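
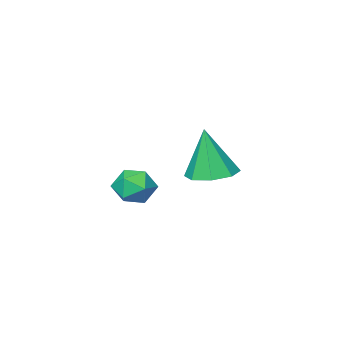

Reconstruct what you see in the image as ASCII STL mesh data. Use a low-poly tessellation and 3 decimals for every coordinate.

solid 
facet normal -0.072 0.143 -0.987
outer loop
vertex 1.017 -0.075 0.256
vertex 0.268 0.494 0.393
vertex 1.208 0.621 0.343
endloop
endfacet
facet normal 0.910 -0.287 0.299
outer loop
vertex 1.017 -0.075 0.256
vertex 1.208 0.621 0.343
vertex 0.412 0.206 2.367
endloop
endfacet
facet normal -0.072 0.144 -0.987
outer loop
vertex 1.208 0.621 0.343
vertex 0.268 0.494 0.393
vertex 0.849 1.242 0.46
endloop
endfacet
facet normal 0.822 0.399 0.405
outer loop
vertex 1.208 0.621 0.343
vertex 0.849 1.242 0.46
vertex 0.412 0.206 2.367
endloop
endfacet
facet normal -0.071 0.144 -0.987
outer loop
vertex 0.849 1.242 0.46
vertex 0.268 0.494 0.393
vertex 0.15 1.425 0.537
endloop
endfacet
facet normal 0.270 0.819 0.507
outer loop
vertex 0.849 1.242 0.46
vertex 0.15 1.425 0.537
vertex 0.412 0.206 2.367
endloop
endfacet
facet normal -0.072 0.144 -0.987
outer loop
vertex 0.15 1.425 0.537
vertex 0.268 0.494 0.393
vertex -0.48 1.063 0.53
endloop
endfacet
facet normal -0.423 0.725 0.544
outer loop
vertex 0.15 1.425 0.537
vertex -0.48 1.063 0.53
vertex 0.412 0.206 2.367
endloop
endfacet
facet normal -0.072 0.143 -0.987
outer loop
vertex -0.48 1.063 0.53
vertex 0.268 0.494 0.393
vertex -0.672 0.367 0.443
endloop
endfacet
facet normal -0.852 0.173 0.494
outer loop
vertex -0.48 1.063 0.53
vertex -0.672 0.367 0.443
vertex 0.412 0.206 2.367
endloop
endfacet
facet normal -0.072 0.144 -0.987
outer loop
vertex -0.672 0.367 0.443
vertex 0.268 0.494 0.393
vertex -0.313 -0.255 0.326
endloop
endfacet
facet normal -0.765 -0.514 0.388
outer loop
vertex -0.672 0.367 0.443
vertex -0.313 -0.255 0.326
vertex 0.412 0.206 2.367
endloop
endfacet
facet normal -0.071 0.144 -0.987
outer loop
vertex -0.313 -0.255 0.326
vertex 0.268 0.494 0.393
vertex 0.386 -0.438 0.249
endloop
endfacet
facet normal -0.213 -0.934 0.287
outer loop
vertex -0.313 -0.255 0.326
vertex 0.386 -0.438 0.249
vertex 0.412 0.206 2.367
endloop
endfacet
facet normal -0.072 0.143 -0.987
outer loop
vertex 0.386 -0.438 0.249
vertex 0.268 0.494 0.393
vertex 1.017 -0.075 0.256
endloop
endfacet
facet normal 0.481 -0.841 0.250
outer loop
vertex 0.386 -0.438 0.249
vertex 1.017 -0.075 0.256
vertex 0.412 0.206 2.367
endloop
endfacet
facet normal 0.175 -0.042 0.984
outer loop
vertex 0.446 -3.238 -0.748
vertex 0.811 -4.036 -0.847
vertex 1.312 -3.311 -0.905
endloop
endfacet
facet normal 0.190 0.631 0.752
outer loop
vertex 0.446 -3.238 -0.748
vertex 1.312 -3.311 -0.905
vertex 0.841 -2.685 -1.312
endloop
endfacet
facet normal -0.442 0.775 0.451
outer loop
vertex 0.446 -3.238 -0.748
vertex 0.841 -2.685 -1.312
vertex 0.048 -3.024 -1.507
endloop
endfacet
facet normal -0.847 0.189 0.497
outer loop
vertex 0.446 -3.238 -0.748
vertex 0.048 -3.024 -1.507
vertex 0.03 -3.859 -1.22
endloop
endfacet
facet normal -0.466 -0.316 0.826
outer loop
vertex 0.446 -3.238 -0.748
vertex 0.03 -3.859 -1.22
vertex 0.811 -4.036 -0.847
endloop
endfacet
facet normal 0.691 0.680 0.247
outer loop
vertex 0.841 -2.685 -1.312
vertex 1.312 -3.311 -0.905
vertex 1.45 -3.141 -1.76
endloop
endfacet
facet normal 0.667 -0.411 0.622
outer loop
vertex 1.312 -3.311 -0.905
vertex 0.811 -4.036 -0.847
vertex 1.432 -3.976 -1.473
endloop
endfacet
facet normal -0.369 -0.854 0.367
outer loop
vertex 0.811 -4.036 -0.847
vertex 0.03 -3.859 -1.22
vertex 0.639 -4.315 -1.668
endloop
endfacet
facet normal -0.985 -0.036 -0.166
outer loop
vertex 0.03 -3.859 -1.22
vertex 0.048 -3.024 -1.507
vertex 0.168 -3.689 -2.075
endloop
endfacet
facet normal -0.331 0.912 -0.241
outer loop
vertex 0.048 -3.024 -1.507
vertex 0.841 -2.685 -1.312
vertex 0.669 -2.964 -2.133
endloop
endfacet
facet normal 0.847 -0.189 -0.497
outer loop
vertex 1.034 -3.762 -2.232
vertex 1.45 -3.141 -1.76
vertex 1.432 -3.976 -1.473
endloop
endfacet
facet normal 0.442 -0.775 -0.451
outer loop
vertex 1.034 -3.762 -2.232
vertex 1.432 -3.976 -1.473
vertex 0.639 -4.315 -1.668
endloop
endfacet
facet normal -0.190 -0.631 -0.752
outer loop
vertex 1.034 -3.762 -2.232
vertex 0.639 -4.315 -1.668
vertex 0.168 -3.689 -2.075
endloop
endfacet
facet normal -0.175 0.042 -0.984
outer loop
vertex 1.034 -3.762 -2.232
vertex 0.168 -3.689 -2.075
vertex 0.669 -2.964 -2.133
endloop
endfacet
facet normal 0.466 0.316 -0.826
outer loop
vertex 1.034 -3.762 -2.232
vertex 0.669 -2.964 -2.133
vertex 1.45 -3.141 -1.76
endloop
endfacet
facet normal 0.985 0.036 0.166
outer loop
vertex 1.432 -3.976 -1.473
vertex 1.45 -3.141 -1.76
vertex 1.312 -3.311 -0.905
endloop
endfacet
facet normal 0.331 -0.912 0.241
outer loop
vertex 0.639 -4.315 -1.668
vertex 1.432 -3.976 -1.473
vertex 0.811 -4.036 -0.847
endloop
endfacet
facet normal -0.691 -0.680 -0.247
outer loop
vertex 0.168 -3.689 -2.075
vertex 0.639 -4.315 -1.668
vertex 0.03 -3.859 -1.22
endloop
endfacet
facet normal -0.667 0.411 -0.622
outer loop
vertex 0.669 -2.964 -2.133
vertex 0.168 -3.689 -2.075
vertex 0.048 -3.024 -1.507
endloop
endfacet
facet normal 0.369 0.854 -0.367
outer loop
vertex 1.45 -3.141 -1.76
vertex 0.669 -2.964 -2.133
vertex 0.841 -2.685 -1.312
endloop
endfacet

endsolid


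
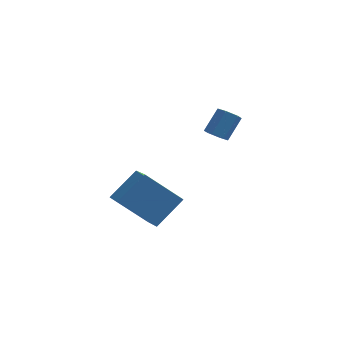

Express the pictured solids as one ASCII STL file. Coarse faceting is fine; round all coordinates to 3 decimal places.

solid 
facet normal -0.744 -0.028 0.668
outer loop
vertex -2.979 -4.898 1.966
vertex -2.082 -4.051 3.001
vertex -3.481 -3.743 1.455
endloop
endfacet
facet normal -0.557 -0.526 -0.642
outer loop
vertex -2.038 -3.689 0.159
vertex -2.979 -4.898 1.966
vertex -3.481 -3.743 1.455
endloop
endfacet
facet normal -0.744 -0.027 0.668
outer loop
vertex -3.481 -3.743 1.455
vertex -2.082 -4.051 3.001
vertex -2.584 -2.895 2.489
endloop
endfacet
facet normal -0.370 0.850 -0.376
outer loop
vertex -2.584 -2.895 2.489
vertex -2.038 -3.689 0.159
vertex -3.481 -3.743 1.455
endloop
endfacet
facet normal 0.369 -0.850 0.376
outer loop
vertex -2.979 -4.898 1.966
vertex -0.639 -3.997 1.705
vertex -2.082 -4.051 3.001
endloop
endfacet
facet normal -0.557 -0.526 -0.642
outer loop
vertex -1.536 -4.845 0.671
vertex -2.979 -4.898 1.966
vertex -2.038 -3.689 0.159
endloop
endfacet
facet normal 0.369 -0.850 0.377
outer loop
vertex -1.536 -4.845 0.671
vertex -0.639 -3.997 1.705
vertex -2.979 -4.898 1.966
endloop
endfacet
facet normal 0.557 0.526 0.642
outer loop
vertex -2.082 -4.051 3.001
vertex -0.639 -3.997 1.705
vertex -2.584 -2.895 2.489
endloop
endfacet
facet normal -0.369 0.850 -0.376
outer loop
vertex -1.141 -2.842 1.194
vertex -2.038 -3.689 0.159
vertex -2.584 -2.895 2.489
endloop
endfacet
facet normal 0.557 0.526 0.642
outer loop
vertex -2.584 -2.895 2.489
vertex -0.639 -3.997 1.705
vertex -1.141 -2.842 1.194
endloop
endfacet
facet normal 0.744 0.028 -0.667
outer loop
vertex -1.141 -2.842 1.194
vertex -1.536 -4.845 0.671
vertex -2.038 -3.689 0.159
endloop
endfacet
facet normal 0.744 0.028 -0.668
outer loop
vertex -0.639 -3.997 1.705
vertex -1.536 -4.845 0.671
vertex -1.141 -2.842 1.194
endloop
endfacet
facet normal -0.381 -0.535 -0.754
outer loop
vertex 0.488 0.151 2.783
vertex 0.123 0.538 2.693
vertex 0.6 0.553 2.441
endloop
endfacet
facet normal 0.900 -0.399 -0.174
outer loop
vertex 0.488 0.151 2.783
vertex 0.6 0.553 2.441
vertex 0.962 0.814 3.717
endloop
endfacet
facet normal 0.900 -0.399 -0.174
outer loop
vertex 0.962 0.814 3.717
vertex 0.6 0.553 2.441
vertex 1.074 1.216 3.375
endloop
endfacet
facet normal 0.382 0.535 0.754
outer loop
vertex 0.962 0.814 3.717
vertex 1.074 1.216 3.375
vertex 0.597 1.202 3.627
endloop
endfacet
facet normal -0.381 -0.536 -0.753
outer loop
vertex 0.6 0.553 2.441
vertex 0.123 0.538 2.693
vertex 0.235 0.94 2.35
endloop
endfacet
facet normal 0.630 0.445 -0.636
outer loop
vertex 0.6 0.553 2.441
vertex 0.235 0.94 2.35
vertex 1.074 1.216 3.375
endloop
endfacet
facet normal 0.630 0.445 -0.636
outer loop
vertex 1.074 1.216 3.375
vertex 0.235 0.94 2.35
vertex 0.709 1.604 3.285
endloop
endfacet
facet normal 0.382 0.535 0.754
outer loop
vertex 1.074 1.216 3.375
vertex 0.709 1.604 3.285
vertex 0.597 1.202 3.627
endloop
endfacet
facet normal -0.383 -0.535 -0.753
outer loop
vertex 0.235 0.94 2.35
vertex 0.123 0.538 2.693
vertex -0.242 0.926 2.603
endloop
endfacet
facet normal -0.270 0.844 -0.463
outer loop
vertex 0.235 0.94 2.35
vertex -0.242 0.926 2.603
vertex 0.709 1.604 3.285
endloop
endfacet
facet normal -0.271 0.845 -0.462
outer loop
vertex 0.709 1.604 3.285
vertex -0.242 0.926 2.603
vertex 0.232 1.589 3.537
endloop
endfacet
facet normal 0.381 0.535 0.754
outer loop
vertex 0.709 1.604 3.285
vertex 0.232 1.589 3.537
vertex 0.597 1.202 3.627
endloop
endfacet
facet normal -0.382 -0.535 -0.754
outer loop
vertex -0.242 0.926 2.603
vertex 0.123 0.538 2.693
vertex -0.354 0.524 2.945
endloop
endfacet
facet normal -0.900 0.399 0.174
outer loop
vertex -0.242 0.926 2.603
vertex -0.354 0.524 2.945
vertex 0.232 1.589 3.537
endloop
endfacet
facet normal -0.900 0.399 0.174
outer loop
vertex 0.232 1.589 3.537
vertex -0.354 0.524 2.945
vertex 0.12 1.187 3.879
endloop
endfacet
facet normal 0.381 0.535 0.754
outer loop
vertex 0.232 1.589 3.537
vertex 0.12 1.187 3.879
vertex 0.597 1.202 3.627
endloop
endfacet
facet normal -0.382 -0.535 -0.754
outer loop
vertex -0.354 0.524 2.945
vertex 0.123 0.538 2.693
vertex 0.011 0.136 3.035
endloop
endfacet
facet normal -0.630 -0.445 0.636
outer loop
vertex -0.354 0.524 2.945
vertex 0.011 0.136 3.035
vertex 0.12 1.187 3.879
endloop
endfacet
facet normal -0.631 -0.445 0.636
outer loop
vertex 0.12 1.187 3.879
vertex 0.011 0.136 3.035
vertex 0.485 0.8 3.97
endloop
endfacet
facet normal 0.381 0.536 0.753
outer loop
vertex 0.12 1.187 3.879
vertex 0.485 0.8 3.97
vertex 0.597 1.202 3.627
endloop
endfacet
facet normal -0.381 -0.535 -0.754
outer loop
vertex 0.011 0.136 3.035
vertex 0.123 0.538 2.693
vertex 0.488 0.151 2.783
endloop
endfacet
facet normal 0.271 -0.844 0.462
outer loop
vertex 0.011 0.136 3.035
vertex 0.488 0.151 2.783
vertex 0.485 0.8 3.97
endloop
endfacet
facet normal 0.270 -0.845 0.462
outer loop
vertex 0.485 0.8 3.97
vertex 0.488 0.151 2.783
vertex 0.962 0.814 3.717
endloop
endfacet
facet normal 0.383 0.535 0.753
outer loop
vertex 0.485 0.8 3.97
vertex 0.962 0.814 3.717
vertex 0.597 1.202 3.627
endloop
endfacet

endsolid


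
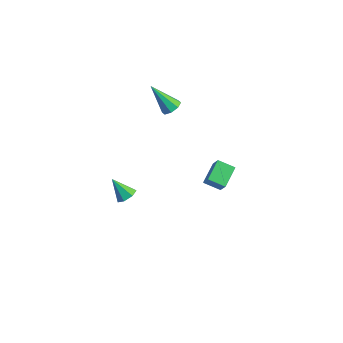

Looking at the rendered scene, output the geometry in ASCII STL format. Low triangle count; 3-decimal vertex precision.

solid 
facet normal 0.558 0.291 -0.777
outer loop
vertex -1.391 0.139 3.374
vertex -1.67 -0.327 2.999
vertex -1.806 0.304 3.138
endloop
endfacet
facet normal -0.049 0.776 0.629
outer loop
vertex -1.391 0.139 3.374
vertex -1.806 0.304 3.138
vertex -2.79 -0.913 4.561
endloop
endfacet
facet normal 0.558 0.291 -0.777
outer loop
vertex -1.806 0.304 3.138
vertex -1.67 -0.327 2.999
vertex -2.142 0.099 2.82
endloop
endfacet
facet normal -0.639 0.744 0.195
outer loop
vertex -1.806 0.304 3.138
vertex -2.142 0.099 2.82
vertex -2.79 -0.913 4.561
endloop
endfacet
facet normal 0.558 0.292 -0.776
outer loop
vertex -2.142 0.099 2.82
vertex -1.67 -0.327 2.999
vertex -2.2 -0.356 2.607
endloop
endfacet
facet normal -0.949 0.225 -0.222
outer loop
vertex -2.142 0.099 2.82
vertex -2.2 -0.356 2.607
vertex -2.79 -0.913 4.561
endloop
endfacet
facet normal 0.559 0.291 -0.777
outer loop
vertex -2.2 -0.356 2.607
vertex -1.67 -0.327 2.999
vertex -1.949 -0.793 2.624
endloop
endfacet
facet normal -0.797 -0.473 -0.375
outer loop
vertex -2.2 -0.356 2.607
vertex -1.949 -0.793 2.624
vertex -2.79 -0.913 4.561
endloop
endfacet
facet normal 0.556 0.293 -0.778
outer loop
vertex -1.949 -0.793 2.624
vertex -1.67 -0.327 2.999
vertex -1.533 -0.957 2.86
endloop
endfacet
facet normal -0.272 -0.946 -0.177
outer loop
vertex -1.949 -0.793 2.624
vertex -1.533 -0.957 2.86
vertex -2.79 -0.913 4.561
endloop
endfacet
facet normal 0.557 0.293 -0.777
outer loop
vertex -1.533 -0.957 2.86
vertex -1.67 -0.327 2.999
vertex -1.198 -0.752 3.177
endloop
endfacet
facet normal 0.316 -0.913 0.257
outer loop
vertex -1.533 -0.957 2.86
vertex -1.198 -0.752 3.177
vertex -2.79 -0.913 4.561
endloop
endfacet
facet normal 0.557 0.292 -0.778
outer loop
vertex -1.198 -0.752 3.177
vertex -1.67 -0.327 2.999
vertex -1.139 -0.298 3.39
endloop
endfacet
facet normal 0.625 -0.397 0.673
outer loop
vertex -1.198 -0.752 3.177
vertex -1.139 -0.298 3.39
vertex -2.79 -0.913 4.561
endloop
endfacet
facet normal 0.557 0.292 -0.778
outer loop
vertex -1.139 -0.298 3.39
vertex -1.67 -0.327 2.999
vertex -1.391 0.139 3.374
endloop
endfacet
facet normal 0.474 0.303 0.827
outer loop
vertex -1.139 -0.298 3.39
vertex -1.391 0.139 3.374
vertex -2.79 -0.913 4.561
endloop
endfacet
facet normal -0.517 0.198 -0.833
outer loop
vertex 2.062 -0.478 0.692
vertex 2.906 0.068 0.298
vertex 2.547 -1.645 0.114
endloop
endfacet
facet normal -0.782 -0.506 0.365
outer loop
vertex 3.234 -1.908 1.222
vertex 2.062 -0.478 0.692
vertex 2.547 -1.645 0.114
endloop
endfacet
facet normal -0.516 0.198 -0.833
outer loop
vertex 2.547 -1.645 0.114
vertex 2.906 0.068 0.298
vertex 3.392 -1.099 -0.28
endloop
endfacet
facet normal 0.349 -0.840 -0.416
outer loop
vertex 3.392 -1.099 -0.28
vertex 3.234 -1.908 1.222
vertex 2.547 -1.645 0.114
endloop
endfacet
facet normal -0.349 0.840 0.416
outer loop
vertex 2.062 -0.478 0.692
vertex 3.593 -0.195 1.406
vertex 2.906 0.068 0.298
endloop
endfacet
facet normal -0.782 -0.506 0.364
outer loop
vertex 2.748 -0.741 1.8
vertex 2.062 -0.478 0.692
vertex 3.234 -1.908 1.222
endloop
endfacet
facet normal -0.349 0.840 0.415
outer loop
vertex 2.748 -0.741 1.8
vertex 3.593 -0.195 1.406
vertex 2.062 -0.478 0.692
endloop
endfacet
facet normal 0.782 0.506 -0.365
outer loop
vertex 2.906 0.068 0.298
vertex 3.593 -0.195 1.406
vertex 3.392 -1.099 -0.28
endloop
endfacet
facet normal 0.349 -0.840 -0.416
outer loop
vertex 4.078 -1.362 0.828
vertex 3.234 -1.908 1.222
vertex 3.392 -1.099 -0.28
endloop
endfacet
facet normal 0.782 0.505 -0.364
outer loop
vertex 3.392 -1.099 -0.28
vertex 3.593 -0.195 1.406
vertex 4.078 -1.362 0.828
endloop
endfacet
facet normal 0.517 -0.197 0.833
outer loop
vertex 4.078 -1.362 0.828
vertex 2.748 -0.741 1.8
vertex 3.234 -1.908 1.222
endloop
endfacet
facet normal 0.516 -0.198 0.833
outer loop
vertex 3.593 -0.195 1.406
vertex 2.748 -0.741 1.8
vertex 4.078 -1.362 0.828
endloop
endfacet
facet normal 0.625 0.215 -0.751
outer loop
vertex -1.98 -3.078 -4.064
vertex -2.512 -3.069 -4.504
vertex -2.249 -2.548 -4.136
endloop
endfacet
facet normal 0.352 0.299 0.887
outer loop
vertex -1.98 -3.078 -4.064
vertex -2.249 -2.548 -4.136
vertex -3.448 -3.391 -3.376
endloop
endfacet
facet normal 0.625 0.215 -0.751
outer loop
vertex -2.249 -2.548 -4.136
vertex -2.512 -3.069 -4.504
vertex -2.716 -2.41 -4.485
endloop
endfacet
facet normal -0.195 0.795 0.575
outer loop
vertex -2.249 -2.548 -4.136
vertex -2.716 -2.41 -4.485
vertex -3.448 -3.391 -3.376
endloop
endfacet
facet normal 0.623 0.215 -0.752
outer loop
vertex -2.716 -2.41 -4.485
vertex -2.512 -3.069 -4.504
vertex -3.029 -2.769 -4.847
endloop
endfacet
facet normal -0.775 0.630 0.046
outer loop
vertex -2.716 -2.41 -4.485
vertex -3.029 -2.769 -4.847
vertex -3.448 -3.391 -3.376
endloop
endfacet
facet normal 0.623 0.214 -0.752
outer loop
vertex -3.029 -2.769 -4.847
vertex -2.512 -3.069 -4.504
vertex -2.954 -3.353 -4.951
endloop
endfacet
facet normal -0.951 -0.069 -0.300
outer loop
vertex -3.029 -2.769 -4.847
vertex -2.954 -3.353 -4.951
vertex -3.448 -3.391 -3.376
endloop
endfacet
facet normal 0.623 0.214 -0.752
outer loop
vertex -2.954 -3.353 -4.951
vertex -2.512 -3.069 -4.504
vertex -2.545 -3.724 -4.718
endloop
endfacet
facet normal -0.591 -0.780 -0.204
outer loop
vertex -2.954 -3.353 -4.951
vertex -2.545 -3.724 -4.718
vertex -3.448 -3.391 -3.376
endloop
endfacet
facet normal 0.625 0.214 -0.751
outer loop
vertex -2.545 -3.724 -4.718
vertex -2.512 -3.069 -4.504
vertex -2.112 -3.602 -4.323
endloop
endfacet
facet normal 0.033 -0.965 0.262
outer loop
vertex -2.545 -3.724 -4.718
vertex -2.112 -3.602 -4.323
vertex -3.448 -3.391 -3.376
endloop
endfacet
facet normal 0.625 0.214 -0.751
outer loop
vertex -2.112 -3.602 -4.323
vertex -2.512 -3.069 -4.504
vertex -1.98 -3.078 -4.064
endloop
endfacet
facet normal 0.454 -0.484 0.748
outer loop
vertex -2.112 -3.602 -4.323
vertex -1.98 -3.078 -4.064
vertex -3.448 -3.391 -3.376
endloop
endfacet

endsolid


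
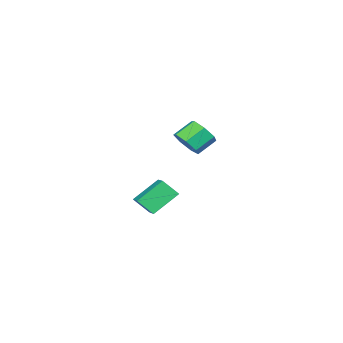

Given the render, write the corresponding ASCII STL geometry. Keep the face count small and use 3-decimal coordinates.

solid 
facet normal 0.726 -0.346 -0.594
outer loop
vertex -1.825 1.129 3.666
vertex -2.361 1.412 2.846
vertex -1.673 1.95 3.373
endloop
endfacet
facet normal 0.665 0.139 0.734
outer loop
vertex -1.825 1.129 3.666
vertex -1.673 1.95 3.373
vertex -2.864 1.624 4.515
endloop
endfacet
facet normal 0.665 0.139 0.734
outer loop
vertex -2.864 1.624 4.515
vertex -1.673 1.95 3.373
vertex -2.712 2.445 4.222
endloop
endfacet
facet normal -0.727 0.346 0.593
outer loop
vertex -2.864 1.624 4.515
vertex -2.712 2.445 4.222
vertex -3.399 1.908 3.694
endloop
endfacet
facet normal 0.726 -0.346 -0.594
outer loop
vertex -1.673 1.95 3.373
vertex -2.361 1.412 2.846
vertex -2.039 2.367 2.683
endloop
endfacet
facet normal 0.549 0.812 0.199
outer loop
vertex -1.673 1.95 3.373
vertex -2.039 2.367 2.683
vertex -2.712 2.445 4.222
endloop
endfacet
facet normal 0.549 0.812 0.199
outer loop
vertex -2.712 2.445 4.222
vertex -2.039 2.367 2.683
vertex -3.078 2.862 3.532
endloop
endfacet
facet normal -0.727 0.345 0.594
outer loop
vertex -2.712 2.445 4.222
vertex -3.078 2.862 3.532
vertex -3.399 1.908 3.694
endloop
endfacet
facet normal 0.727 -0.346 -0.592
outer loop
vertex -2.039 2.367 2.683
vertex -2.361 1.412 2.846
vertex -2.646 2.064 2.115
endloop
endfacet
facet normal 0.019 0.874 -0.486
outer loop
vertex -2.039 2.367 2.683
vertex -2.646 2.064 2.115
vertex -3.078 2.862 3.532
endloop
endfacet
facet normal 0.020 0.874 -0.486
outer loop
vertex -3.078 2.862 3.532
vertex -2.646 2.064 2.115
vertex -3.685 2.56 2.964
endloop
endfacet
facet normal -0.727 0.345 0.593
outer loop
vertex -3.078 2.862 3.532
vertex -3.685 2.56 2.964
vertex -3.399 1.908 3.694
endloop
endfacet
facet normal 0.727 -0.347 -0.593
outer loop
vertex -2.646 2.064 2.115
vertex -2.361 1.412 2.846
vertex -3.039 1.271 2.097
endloop
endfacet
facet normal -0.525 0.278 -0.805
outer loop
vertex -2.646 2.064 2.115
vertex -3.039 1.271 2.097
vertex -3.685 2.56 2.964
endloop
endfacet
facet normal -0.525 0.278 -0.804
outer loop
vertex -3.685 2.56 2.964
vertex -3.039 1.271 2.097
vertex -4.078 1.766 2.946
endloop
endfacet
facet normal -0.726 0.346 0.594
outer loop
vertex -3.685 2.56 2.964
vertex -4.078 1.766 2.946
vertex -3.399 1.908 3.694
endloop
endfacet
facet normal 0.727 -0.346 -0.593
outer loop
vertex -3.039 1.271 2.097
vertex -2.361 1.412 2.846
vertex -2.921 0.584 2.643
endloop
endfacet
facet normal -0.674 -0.527 -0.518
outer loop
vertex -3.039 1.271 2.097
vertex -2.921 0.584 2.643
vertex -4.078 1.766 2.946
endloop
endfacet
facet normal -0.674 -0.527 -0.517
outer loop
vertex -4.078 1.766 2.946
vertex -2.921 0.584 2.643
vertex -3.96 1.08 3.492
endloop
endfacet
facet normal -0.726 0.347 0.593
outer loop
vertex -4.078 1.766 2.946
vertex -3.96 1.08 3.492
vertex -3.399 1.908 3.694
endloop
endfacet
facet normal 0.726 -0.346 -0.594
outer loop
vertex -2.921 0.584 2.643
vertex -2.361 1.412 2.846
vertex -2.38 0.521 3.341
endloop
endfacet
facet normal -0.316 -0.935 0.160
outer loop
vertex -2.921 0.584 2.643
vertex -2.38 0.521 3.341
vertex -3.96 1.08 3.492
endloop
endfacet
facet normal -0.316 -0.935 0.159
outer loop
vertex -3.96 1.08 3.492
vertex -2.38 0.521 3.341
vertex -3.419 1.016 4.19
endloop
endfacet
facet normal -0.726 0.347 0.594
outer loop
vertex -3.96 1.08 3.492
vertex -3.419 1.016 4.19
vertex -3.399 1.908 3.694
endloop
endfacet
facet normal 0.726 -0.346 -0.594
outer loop
vertex -2.38 0.521 3.341
vertex -2.361 1.412 2.846
vertex -1.825 1.129 3.666
endloop
endfacet
facet normal 0.281 -0.639 0.716
outer loop
vertex -2.38 0.521 3.341
vertex -1.825 1.129 3.666
vertex -3.419 1.016 4.19
endloop
endfacet
facet normal 0.281 -0.639 0.716
outer loop
vertex -3.419 1.016 4.19
vertex -1.825 1.129 3.666
vertex -2.864 1.624 4.515
endloop
endfacet
facet normal -0.727 0.346 0.593
outer loop
vertex -3.419 1.016 4.19
vertex -2.864 1.624 4.515
vertex -3.399 1.908 3.694
endloop
endfacet
facet normal -0.696 0.355 0.625
outer loop
vertex 2.717 3.355 2.22
vertex 3.748 4.443 2.75
vertex 2.33 4.151 1.337
endloop
endfacet
facet normal -0.648 -0.685 -0.333
outer loop
vertex 3.652 3.477 0.15
vertex 2.717 3.355 2.22
vertex 2.33 4.151 1.337
endloop
endfacet
facet normal -0.695 0.355 0.624
outer loop
vertex 2.33 4.151 1.337
vertex 3.748 4.443 2.75
vertex 3.362 5.239 1.867
endloop
endfacet
facet normal -0.309 0.637 -0.706
outer loop
vertex 3.362 5.239 1.867
vertex 3.652 3.477 0.15
vertex 2.33 4.151 1.337
endloop
endfacet
facet normal 0.309 -0.637 0.706
outer loop
vertex 2.717 3.355 2.22
vertex 5.07 3.769 1.563
vertex 3.748 4.443 2.75
endloop
endfacet
facet normal -0.649 -0.684 -0.333
outer loop
vertex 4.038 2.681 1.033
vertex 2.717 3.355 2.22
vertex 3.652 3.477 0.15
endloop
endfacet
facet normal 0.309 -0.637 0.706
outer loop
vertex 4.038 2.681 1.033
vertex 5.07 3.769 1.563
vertex 2.717 3.355 2.22
endloop
endfacet
facet normal 0.648 0.684 0.334
outer loop
vertex 3.748 4.443 2.75
vertex 5.07 3.769 1.563
vertex 3.362 5.239 1.867
endloop
endfacet
facet normal -0.309 0.637 -0.706
outer loop
vertex 4.683 4.565 0.68
vertex 3.652 3.477 0.15
vertex 3.362 5.239 1.867
endloop
endfacet
facet normal 0.648 0.685 0.333
outer loop
vertex 3.362 5.239 1.867
vertex 5.07 3.769 1.563
vertex 4.683 4.565 0.68
endloop
endfacet
facet normal 0.696 -0.355 -0.624
outer loop
vertex 4.683 4.565 0.68
vertex 4.038 2.681 1.033
vertex 3.652 3.477 0.15
endloop
endfacet
facet normal 0.695 -0.355 -0.625
outer loop
vertex 5.07 3.769 1.563
vertex 4.038 2.681 1.033
vertex 4.683 4.565 0.68
endloop
endfacet

endsolid


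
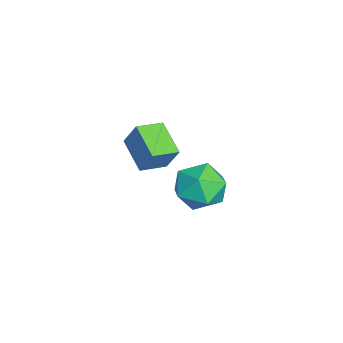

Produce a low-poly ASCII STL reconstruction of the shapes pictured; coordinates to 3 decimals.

solid 
facet normal 0.184 0.431 0.884
outer loop
vertex -0.537 0.258 -0.979
vertex -1.356 -0.396 -0.49
vertex -0.264 -0.774 -0.533
endloop
endfacet
facet normal 0.773 0.413 0.481
outer loop
vertex -0.537 0.258 -0.979
vertex -0.264 -0.774 -0.533
vertex 0.189 -0.443 -1.545
endloop
endfacet
facet normal 0.636 0.761 -0.126
outer loop
vertex -0.537 0.258 -0.979
vertex 0.189 -0.443 -1.545
vertex -0.623 0.14 -2.126
endloop
endfacet
facet normal -0.037 0.994 -0.100
outer loop
vertex -0.537 0.258 -0.979
vertex -0.623 0.14 -2.126
vertex -1.578 0.17 -1.475
endloop
endfacet
facet normal -0.317 0.790 0.525
outer loop
vertex -0.537 0.258 -0.979
vertex -1.578 0.17 -1.475
vertex -1.356 -0.396 -0.49
endloop
endfacet
facet normal 0.909 -0.269 0.319
outer loop
vertex 0.189 -0.443 -1.545
vertex -0.264 -0.774 -0.533
vertex -0.182 -1.53 -1.405
endloop
endfacet
facet normal -0.045 -0.241 0.970
outer loop
vertex -0.264 -0.774 -0.533
vertex -1.356 -0.396 -0.49
vertex -1.137 -1.5 -0.754
endloop
endfacet
facet normal -0.855 0.342 0.389
outer loop
vertex -1.356 -0.396 -0.49
vertex -1.578 0.17 -1.475
vertex -1.949 -0.917 -1.335
endloop
endfacet
facet normal -0.402 0.673 -0.621
outer loop
vertex -1.578 0.17 -1.475
vertex -0.623 0.14 -2.126
vertex -1.496 -0.586 -2.347
endloop
endfacet
facet normal 0.687 0.295 -0.664
outer loop
vertex -0.623 0.14 -2.126
vertex 0.189 -0.443 -1.545
vertex -0.404 -0.964 -2.39
endloop
endfacet
facet normal 0.037 -0.994 0.100
outer loop
vertex -1.223 -1.618 -1.901
vertex -0.182 -1.53 -1.405
vertex -1.137 -1.5 -0.754
endloop
endfacet
facet normal -0.636 -0.761 0.126
outer loop
vertex -1.223 -1.618 -1.901
vertex -1.137 -1.5 -0.754
vertex -1.949 -0.917 -1.335
endloop
endfacet
facet normal -0.773 -0.413 -0.481
outer loop
vertex -1.223 -1.618 -1.901
vertex -1.949 -0.917 -1.335
vertex -1.496 -0.586 -2.347
endloop
endfacet
facet normal -0.184 -0.431 -0.884
outer loop
vertex -1.223 -1.618 -1.901
vertex -1.496 -0.586 -2.347
vertex -0.404 -0.964 -2.39
endloop
endfacet
facet normal 0.317 -0.790 -0.525
outer loop
vertex -1.223 -1.618 -1.901
vertex -0.404 -0.964 -2.39
vertex -0.182 -1.53 -1.405
endloop
endfacet
facet normal 0.402 -0.673 0.621
outer loop
vertex -1.137 -1.5 -0.754
vertex -0.182 -1.53 -1.405
vertex -0.264 -0.774 -0.533
endloop
endfacet
facet normal -0.687 -0.295 0.664
outer loop
vertex -1.949 -0.917 -1.335
vertex -1.137 -1.5 -0.754
vertex -1.356 -0.396 -0.49
endloop
endfacet
facet normal -0.909 0.269 -0.319
outer loop
vertex -1.496 -0.586 -2.347
vertex -1.949 -0.917 -1.335
vertex -1.578 0.17 -1.475
endloop
endfacet
facet normal 0.045 0.241 -0.970
outer loop
vertex -0.404 -0.964 -2.39
vertex -1.496 -0.586 -2.347
vertex -0.623 0.14 -2.126
endloop
endfacet
facet normal 0.855 -0.342 -0.389
outer loop
vertex -0.182 -1.53 -1.405
vertex -0.404 -0.964 -2.39
vertex 0.189 -0.443 -1.545
endloop
endfacet
facet normal -0.492 0.844 -0.212
outer loop
vertex 0.616 -2.057 3.389
vertex 1.839 -1.5 2.769
vertex 0.295 -2.503 2.356
endloop
endfacet
facet normal -0.826 -0.376 0.419
outer loop
vertex 0.841 -3.44 2.591
vertex 0.616 -2.057 3.389
vertex 0.295 -2.503 2.356
endloop
endfacet
facet normal -0.492 0.845 -0.211
outer loop
vertex 0.295 -2.503 2.356
vertex 1.839 -1.5 2.769
vertex 1.518 -1.945 1.736
endloop
endfacet
facet normal -0.274 -0.381 -0.883
outer loop
vertex 1.518 -1.945 1.736
vertex 0.841 -3.44 2.591
vertex 0.295 -2.503 2.356
endloop
endfacet
facet normal 0.274 0.381 0.883
outer loop
vertex 0.616 -2.057 3.389
vertex 2.385 -2.437 3.004
vertex 1.839 -1.5 2.769
endloop
endfacet
facet normal -0.826 -0.376 0.419
outer loop
vertex 1.162 -2.995 3.624
vertex 0.616 -2.057 3.389
vertex 0.841 -3.44 2.591
endloop
endfacet
facet normal 0.274 0.381 0.883
outer loop
vertex 1.162 -2.995 3.624
vertex 2.385 -2.437 3.004
vertex 0.616 -2.057 3.389
endloop
endfacet
facet normal 0.826 0.376 -0.419
outer loop
vertex 1.839 -1.5 2.769
vertex 2.385 -2.437 3.004
vertex 1.518 -1.945 1.736
endloop
endfacet
facet normal -0.274 -0.381 -0.883
outer loop
vertex 2.064 -2.883 1.971
vertex 0.841 -3.44 2.591
vertex 1.518 -1.945 1.736
endloop
endfacet
facet normal 0.826 0.376 -0.419
outer loop
vertex 1.518 -1.945 1.736
vertex 2.385 -2.437 3.004
vertex 2.064 -2.883 1.971
endloop
endfacet
facet normal 0.492 -0.845 0.211
outer loop
vertex 2.064 -2.883 1.971
vertex 1.162 -2.995 3.624
vertex 0.841 -3.44 2.591
endloop
endfacet
facet normal 0.492 -0.844 0.211
outer loop
vertex 2.385 -2.437 3.004
vertex 1.162 -2.995 3.624
vertex 2.064 -2.883 1.971
endloop
endfacet

endsolid


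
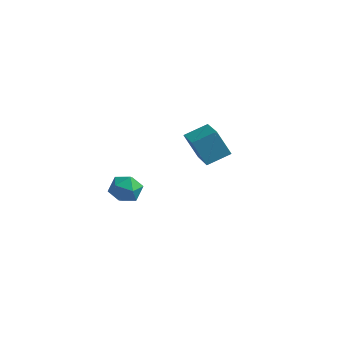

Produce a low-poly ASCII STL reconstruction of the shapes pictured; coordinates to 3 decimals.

solid 
facet normal -0.992 0.127 0.011
outer loop
vertex -0.31 -3.002 -1.329
vertex -0.417 -3.85 -1.151
vertex -0.336 -3.274 -0.5
endloop
endfacet
facet normal -0.656 0.723 0.217
outer loop
vertex -0.31 -3.002 -1.329
vertex -0.336 -3.274 -0.5
vertex 0.247 -2.672 -0.743
endloop
endfacet
facet normal -0.220 0.924 -0.312
outer loop
vertex -0.31 -3.002 -1.329
vertex 0.247 -2.672 -0.743
vertex 0.527 -2.876 -1.545
endloop
endfacet
facet normal -0.286 0.453 -0.845
outer loop
vertex -0.31 -3.002 -1.329
vertex 0.527 -2.876 -1.545
vertex 0.116 -3.604 -1.796
endloop
endfacet
facet normal -0.763 -0.039 -0.645
outer loop
vertex -0.31 -3.002 -1.329
vertex 0.116 -3.604 -1.796
vertex -0.417 -3.85 -1.151
endloop
endfacet
facet normal -0.255 0.564 0.786
outer loop
vertex 0.247 -2.672 -0.743
vertex -0.336 -3.274 -0.5
vertex 0.484 -3.316 -0.204
endloop
endfacet
facet normal -0.799 -0.398 0.451
outer loop
vertex -0.336 -3.274 -0.5
vertex -0.417 -3.85 -1.151
vertex 0.073 -4.044 -0.455
endloop
endfacet
facet normal -0.429 -0.667 -0.609
outer loop
vertex -0.417 -3.85 -1.151
vertex 0.116 -3.604 -1.796
vertex 0.353 -4.248 -1.257
endloop
endfacet
facet normal 0.343 0.128 -0.931
outer loop
vertex 0.116 -3.604 -1.796
vertex 0.527 -2.876 -1.545
vertex 0.936 -3.646 -1.5
endloop
endfacet
facet normal 0.451 0.890 -0.069
outer loop
vertex 0.527 -2.876 -1.545
vertex 0.247 -2.672 -0.743
vertex 1.017 -3.07 -0.849
endloop
endfacet
facet normal 0.286 -0.453 0.845
outer loop
vertex 0.91 -3.918 -0.671
vertex 0.484 -3.316 -0.204
vertex 0.073 -4.044 -0.455
endloop
endfacet
facet normal 0.220 -0.924 0.312
outer loop
vertex 0.91 -3.918 -0.671
vertex 0.073 -4.044 -0.455
vertex 0.353 -4.248 -1.257
endloop
endfacet
facet normal 0.656 -0.723 -0.217
outer loop
vertex 0.91 -3.918 -0.671
vertex 0.353 -4.248 -1.257
vertex 0.936 -3.646 -1.5
endloop
endfacet
facet normal 0.992 -0.127 -0.011
outer loop
vertex 0.91 -3.918 -0.671
vertex 0.936 -3.646 -1.5
vertex 1.017 -3.07 -0.849
endloop
endfacet
facet normal 0.763 0.039 0.645
outer loop
vertex 0.91 -3.918 -0.671
vertex 1.017 -3.07 -0.849
vertex 0.484 -3.316 -0.204
endloop
endfacet
facet normal -0.343 -0.128 0.931
outer loop
vertex 0.073 -4.044 -0.455
vertex 0.484 -3.316 -0.204
vertex -0.336 -3.274 -0.5
endloop
endfacet
facet normal -0.451 -0.890 0.069
outer loop
vertex 0.353 -4.248 -1.257
vertex 0.073 -4.044 -0.455
vertex -0.417 -3.85 -1.151
endloop
endfacet
facet normal 0.255 -0.564 -0.786
outer loop
vertex 0.936 -3.646 -1.5
vertex 0.353 -4.248 -1.257
vertex 0.116 -3.604 -1.796
endloop
endfacet
facet normal 0.799 0.398 -0.451
outer loop
vertex 1.017 -3.07 -0.849
vertex 0.936 -3.646 -1.5
vertex 0.527 -2.876 -1.545
endloop
endfacet
facet normal 0.429 0.667 0.609
outer loop
vertex 0.484 -3.316 -0.204
vertex 1.017 -3.07 -0.849
vertex 0.247 -2.672 -0.743
endloop
endfacet
facet normal -0.509 0.005 0.861
outer loop
vertex 2.293 2.144 0.09
vertex 1.126 3.638 -0.608
vertex 1.425 1.229 -0.418
endloop
endfacet
facet normal 0.578 -0.740 0.345
outer loop
vertex 2.214 1.222 -1.752
vertex 2.293 2.144 0.09
vertex 1.425 1.229 -0.418
endloop
endfacet
facet normal -0.509 0.005 0.861
outer loop
vertex 1.425 1.229 -0.418
vertex 1.126 3.638 -0.608
vertex 0.258 2.723 -1.116
endloop
endfacet
facet normal -0.638 -0.673 -0.374
outer loop
vertex 0.258 2.723 -1.116
vertex 2.214 1.222 -1.752
vertex 1.425 1.229 -0.418
endloop
endfacet
facet normal 0.638 0.673 0.374
outer loop
vertex 2.293 2.144 0.09
vertex 1.915 3.631 -1.942
vertex 1.126 3.638 -0.608
endloop
endfacet
facet normal 0.578 -0.740 0.345
outer loop
vertex 3.082 2.137 -1.244
vertex 2.293 2.144 0.09
vertex 2.214 1.222 -1.752
endloop
endfacet
facet normal 0.638 0.673 0.374
outer loop
vertex 3.082 2.137 -1.244
vertex 1.915 3.631 -1.942
vertex 2.293 2.144 0.09
endloop
endfacet
facet normal -0.578 0.740 -0.345
outer loop
vertex 1.126 3.638 -0.608
vertex 1.915 3.631 -1.942
vertex 0.258 2.723 -1.116
endloop
endfacet
facet normal -0.638 -0.673 -0.374
outer loop
vertex 1.047 2.716 -2.45
vertex 2.214 1.222 -1.752
vertex 0.258 2.723 -1.116
endloop
endfacet
facet normal -0.578 0.740 -0.345
outer loop
vertex 0.258 2.723 -1.116
vertex 1.915 3.631 -1.942
vertex 1.047 2.716 -2.45
endloop
endfacet
facet normal 0.509 -0.005 -0.861
outer loop
vertex 1.047 2.716 -2.45
vertex 3.082 2.137 -1.244
vertex 2.214 1.222 -1.752
endloop
endfacet
facet normal 0.509 -0.005 -0.861
outer loop
vertex 1.915 3.631 -1.942
vertex 3.082 2.137 -1.244
vertex 1.047 2.716 -2.45
endloop
endfacet

endsolid


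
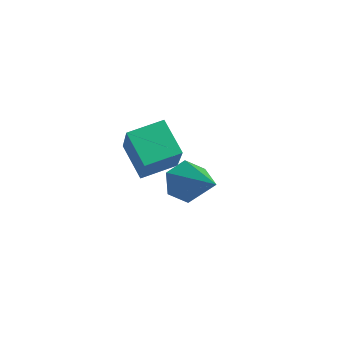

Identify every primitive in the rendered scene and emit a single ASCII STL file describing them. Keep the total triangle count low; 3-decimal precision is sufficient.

solid 
facet normal -0.430 0.422 -0.799
outer loop
vertex -4.133 3.062 -0.627
vertex -3.647 3.915 -0.438
vertex -3.311 2.731 -1.244
endloop
endfacet
facet normal -0.486 -0.853 -0.189
outer loop
vertex -2.633 2.065 0.018
vertex -4.133 3.062 -0.627
vertex -3.311 2.731 -1.244
endloop
endfacet
facet normal -0.429 0.422 -0.799
outer loop
vertex -3.311 2.731 -1.244
vertex -3.647 3.915 -0.438
vertex -2.825 3.585 -1.054
endloop
endfacet
facet normal 0.762 -0.306 -0.571
outer loop
vertex -2.825 3.585 -1.054
vertex -2.633 2.065 0.018
vertex -3.311 2.731 -1.244
endloop
endfacet
facet normal -0.761 0.307 0.571
outer loop
vertex -4.133 3.062 -0.627
vertex -2.969 3.249 0.824
vertex -3.647 3.915 -0.438
endloop
endfacet
facet normal -0.485 -0.853 -0.190
outer loop
vertex -3.455 2.395 0.634
vertex -4.133 3.062 -0.627
vertex -2.633 2.065 0.018
endloop
endfacet
facet normal -0.761 0.306 0.571
outer loop
vertex -3.455 2.395 0.634
vertex -2.969 3.249 0.824
vertex -4.133 3.062 -0.627
endloop
endfacet
facet normal 0.485 0.854 0.190
outer loop
vertex -3.647 3.915 -0.438
vertex -2.969 3.249 0.824
vertex -2.825 3.585 -1.054
endloop
endfacet
facet normal 0.761 -0.307 -0.572
outer loop
vertex -2.147 2.918 0.207
vertex -2.633 2.065 0.018
vertex -2.825 3.585 -1.054
endloop
endfacet
facet normal 0.486 0.853 0.190
outer loop
vertex -2.825 3.585 -1.054
vertex -2.969 3.249 0.824
vertex -2.147 2.918 0.207
endloop
endfacet
facet normal 0.429 -0.422 0.799
outer loop
vertex -2.147 2.918 0.207
vertex -3.455 2.395 0.634
vertex -2.633 2.065 0.018
endloop
endfacet
facet normal 0.429 -0.422 0.798
outer loop
vertex -2.969 3.249 0.824
vertex -3.455 2.395 0.634
vertex -2.147 2.918 0.207
endloop
endfacet
facet normal -0.808 0.268 -0.525
outer loop
vertex -0.919 2.262 -0.124
vertex -1.264 1.931 0.238
vertex -1.158 2.506 0.369
endloop
endfacet
facet normal 0.685 0.728 -0.028
outer loop
vertex -0.919 2.262 -0.124
vertex -1.158 2.506 0.369
vertex -0.116 1.549 0.982
endloop
endfacet
facet normal -0.809 0.268 -0.524
outer loop
vertex -1.158 2.506 0.369
vertex -1.264 1.931 0.238
vertex -1.503 2.175 0.732
endloop
endfacet
facet normal 0.159 0.650 0.744
outer loop
vertex -1.158 2.506 0.369
vertex -1.503 2.175 0.732
vertex -0.116 1.549 0.982
endloop
endfacet
facet normal -0.808 0.269 -0.524
outer loop
vertex -1.503 2.175 0.732
vertex -1.264 1.931 0.238
vertex -1.609 1.599 0.6
endloop
endfacet
facet normal -0.250 -0.172 0.953
outer loop
vertex -1.503 2.175 0.732
vertex -1.609 1.599 0.6
vertex -0.116 1.549 0.982
endloop
endfacet
facet normal -0.808 0.268 -0.524
outer loop
vertex -1.609 1.599 0.6
vertex -1.264 1.931 0.238
vertex -1.37 1.355 0.107
endloop
endfacet
facet normal -0.130 -0.912 0.388
outer loop
vertex -1.609 1.599 0.6
vertex -1.37 1.355 0.107
vertex -0.116 1.549 0.982
endloop
endfacet
facet normal -0.808 0.268 -0.525
outer loop
vertex -1.37 1.355 0.107
vertex -1.264 1.931 0.238
vertex -1.025 1.686 -0.255
endloop
endfacet
facet normal 0.397 -0.834 -0.384
outer loop
vertex -1.37 1.355 0.107
vertex -1.025 1.686 -0.255
vertex -0.116 1.549 0.982
endloop
endfacet
facet normal -0.808 0.268 -0.525
outer loop
vertex -1.025 1.686 -0.255
vertex -1.264 1.931 0.238
vertex -0.919 2.262 -0.124
endloop
endfacet
facet normal 0.805 -0.013 -0.593
outer loop
vertex -1.025 1.686 -0.255
vertex -0.919 2.262 -0.124
vertex -0.116 1.549 0.982
endloop
endfacet

endsolid


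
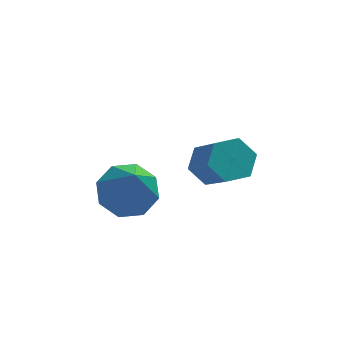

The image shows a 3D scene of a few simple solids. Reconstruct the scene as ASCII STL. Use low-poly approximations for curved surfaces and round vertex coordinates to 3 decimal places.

solid 
facet normal -0.123 0.639 -0.759
outer loop
vertex 2.401 1.972 0.878
vertex 1.761 1.857 0.885
vertex 2.009 2.336 1.248
endloop
endfacet
facet normal 0.789 0.527 0.317
outer loop
vertex 2.401 1.972 0.878
vertex 2.009 2.336 1.248
vertex 2.659 0.617 2.489
endloop
endfacet
facet normal 0.789 0.526 0.316
outer loop
vertex 2.659 0.617 2.489
vertex 2.009 2.336 1.248
vertex 2.268 0.982 2.858
endloop
endfacet
facet normal 0.121 -0.639 0.760
outer loop
vertex 2.659 0.617 2.489
vertex 2.268 0.982 2.858
vertex 2.019 0.503 2.495
endloop
endfacet
facet normal -0.121 0.639 -0.760
outer loop
vertex 2.009 2.336 1.248
vertex 1.761 1.857 0.885
vertex 1.369 2.222 1.254
endloop
endfacet
facet normal -0.127 0.749 0.650
outer loop
vertex 2.009 2.336 1.248
vertex 1.369 2.222 1.254
vertex 2.268 0.982 2.858
endloop
endfacet
facet normal -0.127 0.749 0.650
outer loop
vertex 2.268 0.982 2.858
vertex 1.369 2.222 1.254
vertex 1.628 0.867 2.865
endloop
endfacet
facet normal 0.123 -0.639 0.759
outer loop
vertex 2.268 0.982 2.858
vertex 1.628 0.867 2.865
vertex 2.019 0.503 2.495
endloop
endfacet
facet normal -0.121 0.639 -0.760
outer loop
vertex 1.369 2.222 1.254
vertex 1.761 1.857 0.885
vertex 1.121 1.743 0.891
endloop
endfacet
facet normal -0.916 0.222 0.334
outer loop
vertex 1.369 2.222 1.254
vertex 1.121 1.743 0.891
vertex 1.628 0.867 2.865
endloop
endfacet
facet normal -0.916 0.223 0.334
outer loop
vertex 1.628 0.867 2.865
vertex 1.121 1.743 0.891
vertex 1.379 0.388 2.502
endloop
endfacet
facet normal 0.123 -0.639 0.759
outer loop
vertex 1.628 0.867 2.865
vertex 1.379 0.388 2.502
vertex 2.019 0.503 2.495
endloop
endfacet
facet normal -0.121 0.639 -0.760
outer loop
vertex 1.121 1.743 0.891
vertex 1.761 1.857 0.885
vertex 1.512 1.378 0.522
endloop
endfacet
facet normal -0.789 -0.526 -0.316
outer loop
vertex 1.121 1.743 0.891
vertex 1.512 1.378 0.522
vertex 1.379 0.388 2.502
endloop
endfacet
facet normal -0.788 -0.527 -0.317
outer loop
vertex 1.379 0.388 2.502
vertex 1.512 1.378 0.522
vertex 1.771 0.024 2.132
endloop
endfacet
facet normal 0.123 -0.639 0.759
outer loop
vertex 1.379 0.388 2.502
vertex 1.771 0.024 2.132
vertex 2.019 0.503 2.495
endloop
endfacet
facet normal -0.123 0.639 -0.759
outer loop
vertex 1.512 1.378 0.522
vertex 1.761 1.857 0.885
vertex 2.152 1.493 0.515
endloop
endfacet
facet normal 0.127 -0.749 -0.650
outer loop
vertex 1.512 1.378 0.522
vertex 2.152 1.493 0.515
vertex 1.771 0.024 2.132
endloop
endfacet
facet normal 0.127 -0.749 -0.650
outer loop
vertex 1.771 0.024 2.132
vertex 2.152 1.493 0.515
vertex 2.411 0.138 2.126
endloop
endfacet
facet normal 0.121 -0.639 0.760
outer loop
vertex 1.771 0.024 2.132
vertex 2.411 0.138 2.126
vertex 2.019 0.503 2.495
endloop
endfacet
facet normal -0.123 0.639 -0.759
outer loop
vertex 2.152 1.493 0.515
vertex 1.761 1.857 0.885
vertex 2.401 1.972 0.878
endloop
endfacet
facet normal 0.916 -0.223 -0.334
outer loop
vertex 2.152 1.493 0.515
vertex 2.401 1.972 0.878
vertex 2.411 0.138 2.126
endloop
endfacet
facet normal 0.916 -0.222 -0.333
outer loop
vertex 2.411 0.138 2.126
vertex 2.401 1.972 0.878
vertex 2.659 0.617 2.489
endloop
endfacet
facet normal 0.121 -0.639 0.760
outer loop
vertex 2.411 0.138 2.126
vertex 2.659 0.617 2.489
vertex 2.019 0.503 2.495
endloop
endfacet
facet normal -0.037 0.481 -0.876
outer loop
vertex -0.002 -0.336 3.037
vertex -0.725 -0.605 2.92
vertex -0.42 0.03 3.256
endloop
endfacet
facet normal 0.678 0.409 0.610
outer loop
vertex -0.002 -0.336 3.037
vertex -0.42 0.03 3.256
vertex -0.655 -1.495 4.54
endloop
endfacet
facet normal -0.037 0.481 -0.876
outer loop
vertex -0.42 0.03 3.256
vertex -0.725 -0.605 2.92
vertex -1.016 0.024 3.278
endloop
endfacet
facet normal 0.022 0.642 0.766
outer loop
vertex -0.42 0.03 3.256
vertex -1.016 0.024 3.278
vertex -0.655 -1.495 4.54
endloop
endfacet
facet normal -0.038 0.481 -0.876
outer loop
vertex -1.016 0.024 3.278
vertex -0.725 -0.605 2.92
vertex -1.442 -0.35 3.091
endloop
endfacet
facet normal -0.638 0.397 0.660
outer loop
vertex -1.016 0.024 3.278
vertex -1.442 -0.35 3.091
vertex -0.655 -1.495 4.54
endloop
endfacet
facet normal -0.037 0.482 -0.875
outer loop
vertex -1.442 -0.35 3.091
vertex -0.725 -0.605 2.92
vertex -1.448 -0.873 2.803
endloop
endfacet
facet normal -0.917 -0.184 0.353
outer loop
vertex -1.442 -0.35 3.091
vertex -1.448 -0.873 2.803
vertex -0.655 -1.495 4.54
endloop
endfacet
facet normal -0.037 0.482 -0.876
outer loop
vertex -1.448 -0.873 2.803
vertex -0.725 -0.605 2.92
vertex -1.03 -1.239 2.584
endloop
endfacet
facet normal -0.651 -0.759 0.026
outer loop
vertex -1.448 -0.873 2.803
vertex -1.03 -1.239 2.584
vertex -0.655 -1.495 4.54
endloop
endfacet
facet normal -0.037 0.482 -0.875
outer loop
vertex -1.03 -1.239 2.584
vertex -0.725 -0.605 2.92
vertex -0.433 -1.233 2.562
endloop
endfacet
facet normal 0.005 -0.991 -0.131
outer loop
vertex -1.03 -1.239 2.584
vertex -0.433 -1.233 2.562
vertex -0.655 -1.495 4.54
endloop
endfacet
facet normal -0.038 0.481 -0.876
outer loop
vertex -0.433 -1.233 2.562
vertex -0.725 -0.605 2.92
vertex -0.008 -0.859 2.749
endloop
endfacet
facet normal 0.666 -0.745 -0.024
outer loop
vertex -0.433 -1.233 2.562
vertex -0.008 -0.859 2.749
vertex -0.655 -1.495 4.54
endloop
endfacet
facet normal -0.038 0.482 -0.875
outer loop
vertex -0.008 -0.859 2.749
vertex -0.725 -0.605 2.92
vertex -0.002 -0.336 3.037
endloop
endfacet
facet normal 0.945 -0.166 0.282
outer loop
vertex -0.008 -0.859 2.749
vertex -0.002 -0.336 3.037
vertex -0.655 -1.495 4.54
endloop
endfacet

endsolid


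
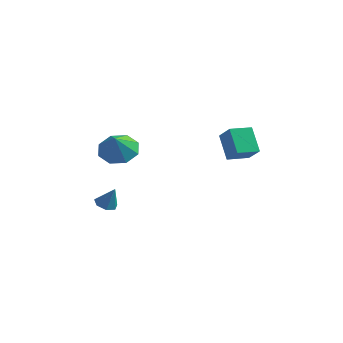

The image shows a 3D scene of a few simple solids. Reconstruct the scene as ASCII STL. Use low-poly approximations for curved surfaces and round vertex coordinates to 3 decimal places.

solid 
facet normal -0.161 0.547 -0.821
outer loop
vertex -1.804 -0.559 1.737
vertex -2.53 -1.248 1.421
vertex -2.539 -0.375 2.004
endloop
endfacet
facet normal 0.395 0.339 0.854
outer loop
vertex -1.804 -0.559 1.737
vertex -2.539 -0.375 2.004
vertex -2.31 -1.992 2.539
endloop
endfacet
facet normal -0.162 0.547 -0.821
outer loop
vertex -2.539 -0.375 2.004
vertex -2.53 -1.248 1.421
vertex -3.269 -0.702 1.93
endloop
endfacet
facet normal -0.219 0.278 0.935
outer loop
vertex -2.539 -0.375 2.004
vertex -3.269 -0.702 1.93
vertex -2.31 -1.992 2.539
endloop
endfacet
facet normal -0.162 0.546 -0.822
outer loop
vertex -3.269 -0.702 1.93
vertex -2.53 -1.248 1.421
vertex -3.566 -1.35 1.558
endloop
endfacet
facet normal -0.651 -0.131 0.748
outer loop
vertex -3.269 -0.702 1.93
vertex -3.566 -1.35 1.558
vertex -2.31 -1.992 2.539
endloop
endfacet
facet normal -0.162 0.546 -0.822
outer loop
vertex -3.566 -1.35 1.558
vertex -2.53 -1.248 1.421
vertex -3.257 -1.938 1.106
endloop
endfacet
facet normal -0.646 -0.649 0.402
outer loop
vertex -3.566 -1.35 1.558
vertex -3.257 -1.938 1.106
vertex -2.31 -1.992 2.539
endloop
endfacet
facet normal -0.162 0.546 -0.822
outer loop
vertex -3.257 -1.938 1.106
vertex -2.53 -1.248 1.421
vertex -2.522 -2.122 0.839
endloop
endfacet
facet normal -0.207 -0.973 0.100
outer loop
vertex -3.257 -1.938 1.106
vertex -2.522 -2.122 0.839
vertex -2.31 -1.992 2.539
endloop
endfacet
facet normal -0.163 0.546 -0.822
outer loop
vertex -2.522 -2.122 0.839
vertex -2.53 -1.248 1.421
vertex -1.792 -1.794 0.912
endloop
endfacet
facet normal 0.408 -0.913 0.019
outer loop
vertex -2.522 -2.122 0.839
vertex -1.792 -1.794 0.912
vertex -2.31 -1.992 2.539
endloop
endfacet
facet normal -0.162 0.547 -0.821
outer loop
vertex -1.792 -1.794 0.912
vertex -2.53 -1.248 1.421
vertex -1.494 -1.147 1.284
endloop
endfacet
facet normal 0.839 -0.504 0.206
outer loop
vertex -1.792 -1.794 0.912
vertex -1.494 -1.147 1.284
vertex -2.31 -1.992 2.539
endloop
endfacet
facet normal -0.162 0.547 -0.821
outer loop
vertex -1.494 -1.147 1.284
vertex -2.53 -1.248 1.421
vertex -1.804 -0.559 1.737
endloop
endfacet
facet normal 0.834 0.014 0.552
outer loop
vertex -1.494 -1.147 1.284
vertex -1.804 -0.559 1.737
vertex -2.31 -1.992 2.539
endloop
endfacet
facet normal -0.641 0.353 -0.681
outer loop
vertex 2.232 0.075 2.868
vertex 2.925 1.043 2.718
vertex 3.006 -0.65 1.764
endloop
endfacet
facet normal -0.578 -0.807 0.125
outer loop
vertex 3.755 -1.063 2.562
vertex 2.232 0.075 2.868
vertex 3.006 -0.65 1.764
endloop
endfacet
facet normal -0.641 0.353 -0.682
outer loop
vertex 3.006 -0.65 1.764
vertex 2.925 1.043 2.718
vertex 3.699 0.319 1.615
endloop
endfacet
facet normal 0.507 -0.473 -0.721
outer loop
vertex 3.699 0.319 1.615
vertex 3.755 -1.063 2.562
vertex 3.006 -0.65 1.764
endloop
endfacet
facet normal -0.506 0.474 0.720
outer loop
vertex 2.232 0.075 2.868
vertex 3.674 0.63 3.516
vertex 2.925 1.043 2.718
endloop
endfacet
facet normal -0.578 -0.807 0.124
outer loop
vertex 2.981 -0.339 3.665
vertex 2.232 0.075 2.868
vertex 3.755 -1.063 2.562
endloop
endfacet
facet normal -0.506 0.473 0.721
outer loop
vertex 2.981 -0.339 3.665
vertex 3.674 0.63 3.516
vertex 2.232 0.075 2.868
endloop
endfacet
facet normal 0.577 0.807 -0.124
outer loop
vertex 2.925 1.043 2.718
vertex 3.674 0.63 3.516
vertex 3.699 0.319 1.615
endloop
endfacet
facet normal 0.506 -0.474 -0.721
outer loop
vertex 4.448 -0.095 2.412
vertex 3.755 -1.063 2.562
vertex 3.699 0.319 1.615
endloop
endfacet
facet normal 0.578 0.806 -0.124
outer loop
vertex 3.699 0.319 1.615
vertex 3.674 0.63 3.516
vertex 4.448 -0.095 2.412
endloop
endfacet
facet normal 0.641 -0.353 0.682
outer loop
vertex 4.448 -0.095 2.412
vertex 2.981 -0.339 3.665
vertex 3.755 -1.063 2.562
endloop
endfacet
facet normal 0.641 -0.354 0.681
outer loop
vertex 3.674 0.63 3.516
vertex 2.981 -0.339 3.665
vertex 4.448 -0.095 2.412
endloop
endfacet
facet normal -0.412 -0.047 -0.910
outer loop
vertex -2.114 -2.36 -2.124
vertex -2.668 -2.299 -1.876
vertex -2.288 -1.863 -2.071
endloop
endfacet
facet normal 0.944 0.329 0.012
outer loop
vertex -2.114 -2.36 -2.124
vertex -2.288 -1.863 -2.071
vertex -2.172 -2.241 -0.784
endloop
endfacet
facet normal -0.412 -0.048 -0.910
outer loop
vertex -2.288 -1.863 -2.071
vertex -2.668 -2.299 -1.876
vertex -2.749 -1.695 -1.871
endloop
endfacet
facet normal 0.417 0.881 0.221
outer loop
vertex -2.288 -1.863 -2.071
vertex -2.749 -1.695 -1.871
vertex -2.172 -2.241 -0.784
endloop
endfacet
facet normal -0.413 -0.048 -0.910
outer loop
vertex -2.749 -1.695 -1.871
vertex -2.668 -2.299 -1.876
vertex -3.148 -1.981 -1.675
endloop
endfacet
facet normal -0.292 0.783 0.549
outer loop
vertex -2.749 -1.695 -1.871
vertex -3.148 -1.981 -1.675
vertex -2.172 -2.241 -0.784
endloop
endfacet
facet normal -0.414 -0.050 -0.909
outer loop
vertex -3.148 -1.981 -1.675
vertex -2.668 -2.299 -1.876
vertex -3.186 -2.507 -1.629
endloop
endfacet
facet normal -0.653 0.113 0.749
outer loop
vertex -3.148 -1.981 -1.675
vertex -3.186 -2.507 -1.629
vertex -2.172 -2.241 -0.784
endloop
endfacet
facet normal -0.413 -0.050 -0.909
outer loop
vertex -3.186 -2.507 -1.629
vertex -2.668 -2.299 -1.876
vertex -2.833 -2.877 -1.769
endloop
endfacet
facet normal -0.394 -0.629 0.670
outer loop
vertex -3.186 -2.507 -1.629
vertex -2.833 -2.877 -1.769
vertex -2.172 -2.241 -0.784
endloop
endfacet
facet normal -0.414 -0.050 -0.909
outer loop
vertex -2.833 -2.877 -1.769
vertex -2.668 -2.299 -1.876
vertex -2.356 -2.811 -1.99
endloop
endfacet
facet normal 0.294 -0.881 0.371
outer loop
vertex -2.833 -2.877 -1.769
vertex -2.356 -2.811 -1.99
vertex -2.172 -2.241 -0.784
endloop
endfacet
facet normal -0.413 -0.049 -0.910
outer loop
vertex -2.356 -2.811 -1.99
vertex -2.668 -2.299 -1.876
vertex -2.114 -2.36 -2.124
endloop
endfacet
facet normal 0.888 -0.453 0.079
outer loop
vertex -2.356 -2.811 -1.99
vertex -2.114 -2.36 -2.124
vertex -2.172 -2.241 -0.784
endloop
endfacet

endsolid


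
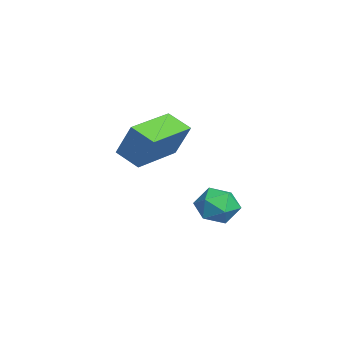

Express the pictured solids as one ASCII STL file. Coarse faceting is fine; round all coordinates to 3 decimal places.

solid 
facet normal -0.756 0.654 0.033
outer loop
vertex -2.73 -2.249 0.052
vertex -2.106 -1.501 -0.458
vertex -3.232 -2.76 -1.311
endloop
endfacet
facet normal -0.568 -0.680 0.464
outer loop
vertex -1.614 -4.159 -1.382
vertex -2.73 -2.249 0.052
vertex -3.232 -2.76 -1.311
endloop
endfacet
facet normal -0.756 0.654 0.033
outer loop
vertex -3.232 -2.76 -1.311
vertex -2.106 -1.501 -0.458
vertex -2.608 -2.012 -1.822
endloop
endfacet
facet normal -0.326 -0.332 -0.885
outer loop
vertex -2.608 -2.012 -1.822
vertex -1.614 -4.159 -1.382
vertex -3.232 -2.76 -1.311
endloop
endfacet
facet normal 0.326 0.332 0.885
outer loop
vertex -2.73 -2.249 0.052
vertex -0.488 -2.9 -0.529
vertex -2.106 -1.501 -0.458
endloop
endfacet
facet normal -0.568 -0.680 0.464
outer loop
vertex -1.112 -3.648 -0.018
vertex -2.73 -2.249 0.052
vertex -1.614 -4.159 -1.382
endloop
endfacet
facet normal 0.326 0.333 0.885
outer loop
vertex -1.112 -3.648 -0.018
vertex -0.488 -2.9 -0.529
vertex -2.73 -2.249 0.052
endloop
endfacet
facet normal 0.568 0.680 -0.464
outer loop
vertex -2.106 -1.501 -0.458
vertex -0.488 -2.9 -0.529
vertex -2.608 -2.012 -1.822
endloop
endfacet
facet normal -0.325 -0.332 -0.885
outer loop
vertex -0.99 -3.411 -1.892
vertex -1.614 -4.159 -1.382
vertex -2.608 -2.012 -1.822
endloop
endfacet
facet normal 0.568 0.680 -0.464
outer loop
vertex -2.608 -2.012 -1.822
vertex -0.488 -2.9 -0.529
vertex -0.99 -3.411 -1.892
endloop
endfacet
facet normal 0.756 -0.654 -0.033
outer loop
vertex -0.99 -3.411 -1.892
vertex -1.112 -3.648 -0.018
vertex -1.614 -4.159 -1.382
endloop
endfacet
facet normal 0.756 -0.654 -0.033
outer loop
vertex -0.488 -2.9 -0.529
vertex -1.112 -3.648 -0.018
vertex -0.99 -3.411 -1.892
endloop
endfacet
facet normal 0.228 -0.180 0.957
outer loop
vertex 2.002 -0.567 -2.008
vertex 1.4 -1.169 -1.978
vertex 2.196 -1.373 -2.206
endloop
endfacet
facet normal 0.800 0.046 0.598
outer loop
vertex 2.002 -0.567 -2.008
vertex 2.196 -1.373 -2.206
vertex 2.508 -0.733 -2.673
endloop
endfacet
facet normal 0.650 0.687 0.323
outer loop
vertex 2.002 -0.567 -2.008
vertex 2.508 -0.733 -2.673
vertex 1.906 -0.134 -2.735
endloop
endfacet
facet normal -0.015 0.858 0.513
outer loop
vertex 2.002 -0.567 -2.008
vertex 1.906 -0.134 -2.735
vertex 1.222 -0.403 -2.305
endloop
endfacet
facet normal -0.277 0.322 0.905
outer loop
vertex 2.002 -0.567 -2.008
vertex 1.222 -0.403 -2.305
vertex 1.4 -1.169 -1.978
endloop
endfacet
facet normal 0.913 -0.405 0.054
outer loop
vertex 2.508 -0.733 -2.673
vertex 2.196 -1.373 -2.206
vertex 2.218 -1.437 -3.055
endloop
endfacet
facet normal -0.015 -0.771 0.637
outer loop
vertex 2.196 -1.373 -2.206
vertex 1.4 -1.169 -1.978
vertex 1.534 -1.706 -2.625
endloop
endfacet
facet normal -0.832 0.043 0.553
outer loop
vertex 1.4 -1.169 -1.978
vertex 1.222 -0.403 -2.305
vertex 0.932 -1.107 -2.687
endloop
endfacet
facet normal -0.408 0.910 -0.079
outer loop
vertex 1.222 -0.403 -2.305
vertex 1.906 -0.134 -2.735
vertex 1.244 -0.467 -3.154
endloop
endfacet
facet normal 0.670 0.633 -0.387
outer loop
vertex 1.906 -0.134 -2.735
vertex 2.508 -0.733 -2.673
vertex 2.04 -0.671 -3.382
endloop
endfacet
facet normal 0.015 -0.858 -0.513
outer loop
vertex 1.438 -1.273 -3.352
vertex 2.218 -1.437 -3.055
vertex 1.534 -1.706 -2.625
endloop
endfacet
facet normal -0.650 -0.687 -0.323
outer loop
vertex 1.438 -1.273 -3.352
vertex 1.534 -1.706 -2.625
vertex 0.932 -1.107 -2.687
endloop
endfacet
facet normal -0.800 -0.046 -0.598
outer loop
vertex 1.438 -1.273 -3.352
vertex 0.932 -1.107 -2.687
vertex 1.244 -0.467 -3.154
endloop
endfacet
facet normal -0.228 0.180 -0.957
outer loop
vertex 1.438 -1.273 -3.352
vertex 1.244 -0.467 -3.154
vertex 2.04 -0.671 -3.382
endloop
endfacet
facet normal 0.277 -0.322 -0.905
outer loop
vertex 1.438 -1.273 -3.352
vertex 2.04 -0.671 -3.382
vertex 2.218 -1.437 -3.055
endloop
endfacet
facet normal 0.408 -0.910 0.079
outer loop
vertex 1.534 -1.706 -2.625
vertex 2.218 -1.437 -3.055
vertex 2.196 -1.373 -2.206
endloop
endfacet
facet normal -0.670 -0.633 0.387
outer loop
vertex 0.932 -1.107 -2.687
vertex 1.534 -1.706 -2.625
vertex 1.4 -1.169 -1.978
endloop
endfacet
facet normal -0.913 0.405 -0.054
outer loop
vertex 1.244 -0.467 -3.154
vertex 0.932 -1.107 -2.687
vertex 1.222 -0.403 -2.305
endloop
endfacet
facet normal 0.015 0.771 -0.637
outer loop
vertex 2.04 -0.671 -3.382
vertex 1.244 -0.467 -3.154
vertex 1.906 -0.134 -2.735
endloop
endfacet
facet normal 0.832 -0.043 -0.553
outer loop
vertex 2.218 -1.437 -3.055
vertex 2.04 -0.671 -3.382
vertex 2.508 -0.733 -2.673
endloop
endfacet

endsolid


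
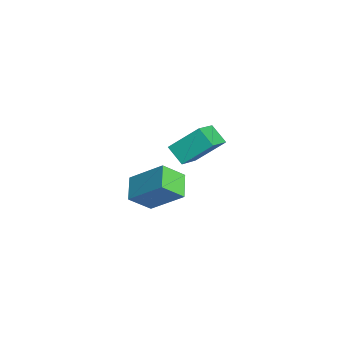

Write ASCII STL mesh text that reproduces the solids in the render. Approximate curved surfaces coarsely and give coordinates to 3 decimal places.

solid 
facet normal -0.689 0.513 -0.512
outer loop
vertex -0.551 0.315 1.809
vertex 0.218 0.736 1.195
vertex -0.711 -0.997 0.709
endloop
endfacet
facet normal -0.719 -0.393 0.573
outer loop
vertex 0.522 -1.916 1.625
vertex -0.551 0.315 1.809
vertex -0.711 -0.997 0.709
endloop
endfacet
facet normal -0.689 0.513 -0.511
outer loop
vertex -0.711 -0.997 0.709
vertex 0.218 0.736 1.195
vertex 0.057 -0.577 0.095
endloop
endfacet
facet normal -0.094 -0.763 -0.639
outer loop
vertex 0.057 -0.577 0.095
vertex 0.522 -1.916 1.625
vertex -0.711 -0.997 0.709
endloop
endfacet
facet normal 0.093 0.763 0.640
outer loop
vertex -0.551 0.315 1.809
vertex 1.451 -0.183 2.111
vertex 0.218 0.736 1.195
endloop
endfacet
facet normal -0.718 -0.393 0.574
outer loop
vertex 0.683 -0.603 2.725
vertex -0.551 0.315 1.809
vertex 0.522 -1.916 1.625
endloop
endfacet
facet normal 0.093 0.763 0.639
outer loop
vertex 0.683 -0.603 2.725
vertex 1.451 -0.183 2.111
vertex -0.551 0.315 1.809
endloop
endfacet
facet normal 0.719 0.393 -0.574
outer loop
vertex 0.218 0.736 1.195
vertex 1.451 -0.183 2.111
vertex 0.057 -0.577 0.095
endloop
endfacet
facet normal -0.093 -0.763 -0.640
outer loop
vertex 1.291 -1.495 1.011
vertex 0.522 -1.916 1.625
vertex 0.057 -0.577 0.095
endloop
endfacet
facet normal 0.718 0.393 -0.574
outer loop
vertex 0.057 -0.577 0.095
vertex 1.451 -0.183 2.111
vertex 1.291 -1.495 1.011
endloop
endfacet
facet normal 0.689 -0.513 0.512
outer loop
vertex 1.291 -1.495 1.011
vertex 0.683 -0.603 2.725
vertex 0.522 -1.916 1.625
endloop
endfacet
facet normal 0.689 -0.513 0.511
outer loop
vertex 1.451 -0.183 2.111
vertex 0.683 -0.603 2.725
vertex 1.291 -1.495 1.011
endloop
endfacet
facet normal -0.438 -0.630 -0.641
outer loop
vertex -1.864 -3.167 -3.662
vertex -3.056 -2.834 -3.174
vertex -1.966 -2.108 -4.633
endloop
endfacet
facet normal 0.896 -0.250 -0.367
outer loop
vertex -1.044 -0.786 -3.286
vertex -1.864 -3.167 -3.662
vertex -1.966 -2.108 -4.633
endloop
endfacet
facet normal -0.439 -0.629 -0.641
outer loop
vertex -1.966 -2.108 -4.633
vertex -3.056 -2.834 -3.174
vertex -3.157 -1.775 -4.144
endloop
endfacet
facet normal -0.071 0.736 -0.674
outer loop
vertex -3.157 -1.775 -4.144
vertex -1.044 -0.786 -3.286
vertex -1.966 -2.108 -4.633
endloop
endfacet
facet normal 0.070 -0.736 0.674
outer loop
vertex -1.864 -3.167 -3.662
vertex -2.134 -1.512 -1.827
vertex -3.056 -2.834 -3.174
endloop
endfacet
facet normal 0.896 -0.251 -0.367
outer loop
vertex -0.943 -1.845 -2.316
vertex -1.864 -3.167 -3.662
vertex -1.044 -0.786 -3.286
endloop
endfacet
facet normal 0.071 -0.735 0.674
outer loop
vertex -0.943 -1.845 -2.316
vertex -2.134 -1.512 -1.827
vertex -1.864 -3.167 -3.662
endloop
endfacet
facet normal -0.896 0.251 0.367
outer loop
vertex -3.056 -2.834 -3.174
vertex -2.134 -1.512 -1.827
vertex -3.157 -1.775 -4.144
endloop
endfacet
facet normal -0.071 0.735 -0.674
outer loop
vertex -2.236 -0.453 -2.798
vertex -1.044 -0.786 -3.286
vertex -3.157 -1.775 -4.144
endloop
endfacet
facet normal -0.896 0.250 0.367
outer loop
vertex -3.157 -1.775 -4.144
vertex -2.134 -1.512 -1.827
vertex -2.236 -0.453 -2.798
endloop
endfacet
facet normal 0.438 0.629 0.642
outer loop
vertex -2.236 -0.453 -2.798
vertex -0.943 -1.845 -2.316
vertex -1.044 -0.786 -3.286
endloop
endfacet
facet normal 0.439 0.630 0.641
outer loop
vertex -2.134 -1.512 -1.827
vertex -0.943 -1.845 -2.316
vertex -2.236 -0.453 -2.798
endloop
endfacet

endsolid


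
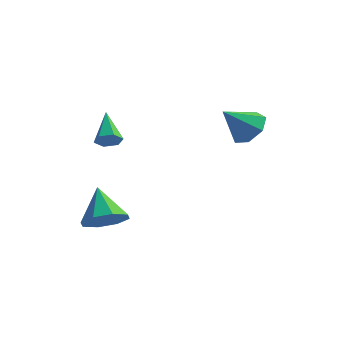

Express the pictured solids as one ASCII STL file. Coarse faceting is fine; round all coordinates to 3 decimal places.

solid 
facet normal 0.419 -0.644 -0.640
outer loop
vertex -2.482 -2.884 -2.219
vertex -3.0 -2.399 -3.046
vertex -2.038 -2.262 -2.554
endloop
endfacet
facet normal 0.448 0.155 0.881
outer loop
vertex -2.482 -2.884 -2.219
vertex -2.038 -2.262 -2.554
vertex -3.78 -1.201 -1.854
endloop
endfacet
facet normal 0.419 -0.643 -0.641
outer loop
vertex -2.038 -2.262 -2.554
vertex -3.0 -2.399 -3.046
vertex -2.158 -1.72 -3.176
endloop
endfacet
facet normal 0.589 0.662 0.463
outer loop
vertex -2.038 -2.262 -2.554
vertex -2.158 -1.72 -3.176
vertex -3.78 -1.201 -1.854
endloop
endfacet
facet normal 0.420 -0.643 -0.640
outer loop
vertex -2.158 -1.72 -3.176
vertex -3.0 -2.399 -3.046
vertex -2.771 -1.576 -3.723
endloop
endfacet
facet normal 0.269 0.962 -0.048
outer loop
vertex -2.158 -1.72 -3.176
vertex -2.771 -1.576 -3.723
vertex -3.78 -1.201 -1.854
endloop
endfacet
facet normal 0.418 -0.644 -0.641
outer loop
vertex -2.771 -1.576 -3.723
vertex -3.0 -2.399 -3.046
vertex -3.519 -1.913 -3.872
endloop
endfacet
facet normal -0.325 0.878 -0.352
outer loop
vertex -2.771 -1.576 -3.723
vertex -3.519 -1.913 -3.872
vertex -3.78 -1.201 -1.854
endloop
endfacet
facet normal 0.418 -0.643 -0.641
outer loop
vertex -3.519 -1.913 -3.872
vertex -3.0 -2.399 -3.046
vertex -3.963 -2.535 -3.538
endloop
endfacet
facet normal -0.846 0.458 -0.271
outer loop
vertex -3.519 -1.913 -3.872
vertex -3.963 -2.535 -3.538
vertex -3.78 -1.201 -1.854
endloop
endfacet
facet normal 0.418 -0.644 -0.641
outer loop
vertex -3.963 -2.535 -3.538
vertex -3.0 -2.399 -3.046
vertex -3.843 -3.077 -2.915
endloop
endfacet
facet normal -0.988 -0.050 0.147
outer loop
vertex -3.963 -2.535 -3.538
vertex -3.843 -3.077 -2.915
vertex -3.78 -1.201 -1.854
endloop
endfacet
facet normal 0.418 -0.644 -0.641
outer loop
vertex -3.843 -3.077 -2.915
vertex -3.0 -2.399 -3.046
vertex -3.23 -3.222 -2.369
endloop
endfacet
facet normal -0.668 -0.349 0.657
outer loop
vertex -3.843 -3.077 -2.915
vertex -3.23 -3.222 -2.369
vertex -3.78 -1.201 -1.854
endloop
endfacet
facet normal 0.419 -0.644 -0.640
outer loop
vertex -3.23 -3.222 -2.369
vertex -3.0 -2.399 -3.046
vertex -2.482 -2.884 -2.219
endloop
endfacet
facet normal -0.073 -0.265 0.961
outer loop
vertex -3.23 -3.222 -2.369
vertex -2.482 -2.884 -2.219
vertex -3.78 -1.201 -1.854
endloop
endfacet
facet normal 0.571 0.403 -0.715
outer loop
vertex 2.422 2.529 0.684
vertex 1.654 3.099 0.392
vertex 2.36 3.303 1.071
endloop
endfacet
facet normal 0.461 -0.367 0.808
outer loop
vertex 2.422 2.529 0.684
vertex 2.36 3.303 1.071
vertex 0.666 2.401 1.628
endloop
endfacet
facet normal 0.571 0.404 -0.715
outer loop
vertex 2.36 3.303 1.071
vertex 1.654 3.099 0.392
vertex 1.766 3.923 0.947
endloop
endfacet
facet normal 0.138 0.320 0.937
outer loop
vertex 2.36 3.303 1.071
vertex 1.766 3.923 0.947
vertex 0.666 2.401 1.628
endloop
endfacet
facet normal 0.571 0.404 -0.715
outer loop
vertex 1.766 3.923 0.947
vertex 1.654 3.099 0.392
vertex 1.088 3.923 0.405
endloop
endfacet
facet normal -0.487 0.625 0.610
outer loop
vertex 1.766 3.923 0.947
vertex 1.088 3.923 0.405
vertex 0.666 2.401 1.628
endloop
endfacet
facet normal 0.572 0.404 -0.714
outer loop
vertex 1.088 3.923 0.405
vertex 1.654 3.099 0.392
vertex 0.837 3.303 -0.147
endloop
endfacet
facet normal -0.945 0.319 0.071
outer loop
vertex 1.088 3.923 0.405
vertex 0.837 3.303 -0.147
vertex 0.666 2.401 1.628
endloop
endfacet
facet normal 0.572 0.404 -0.714
outer loop
vertex 0.837 3.303 -0.147
vertex 1.654 3.099 0.392
vertex 1.201 2.529 -0.293
endloop
endfacet
facet normal -0.890 -0.367 -0.272
outer loop
vertex 0.837 3.303 -0.147
vertex 1.201 2.529 -0.293
vertex 0.666 2.401 1.628
endloop
endfacet
facet normal 0.572 0.403 -0.714
outer loop
vertex 1.201 2.529 -0.293
vertex 1.654 3.099 0.392
vertex 1.906 2.184 0.077
endloop
endfacet
facet normal -0.364 -0.917 -0.162
outer loop
vertex 1.201 2.529 -0.293
vertex 1.906 2.184 0.077
vertex 0.666 2.401 1.628
endloop
endfacet
facet normal 0.571 0.403 -0.715
outer loop
vertex 1.906 2.184 0.077
vertex 1.654 3.099 0.392
vertex 2.422 2.529 0.684
endloop
endfacet
facet normal 0.238 -0.917 0.319
outer loop
vertex 1.906 2.184 0.077
vertex 2.422 2.529 0.684
vertex 0.666 2.401 1.628
endloop
endfacet
facet normal 0.354 -0.801 -0.483
outer loop
vertex -2.921 -0.888 0.761
vertex -3.209 -1.265 1.175
vertex -3.51 -1.083 0.653
endloop
endfacet
facet normal -0.116 0.726 -0.677
outer loop
vertex -2.921 -0.888 0.761
vertex -3.51 -1.083 0.653
vertex -3.831 0.145 2.025
endloop
endfacet
facet normal 0.354 -0.801 -0.483
outer loop
vertex -3.51 -1.083 0.653
vertex -3.209 -1.265 1.175
vertex -3.798 -1.46 1.067
endloop
endfacet
facet normal -0.884 0.226 -0.409
outer loop
vertex -3.51 -1.083 0.653
vertex -3.798 -1.46 1.067
vertex -3.831 0.145 2.025
endloop
endfacet
facet normal 0.354 -0.801 -0.482
outer loop
vertex -3.798 -1.46 1.067
vertex -3.209 -1.265 1.175
vertex -3.497 -1.642 1.59
endloop
endfacet
facet normal -0.873 -0.263 0.411
outer loop
vertex -3.798 -1.46 1.067
vertex -3.497 -1.642 1.59
vertex -3.831 0.145 2.025
endloop
endfacet
facet normal 0.354 -0.801 -0.482
outer loop
vertex -3.497 -1.642 1.59
vertex -3.209 -1.265 1.175
vertex -2.908 -1.447 1.698
endloop
endfacet
facet normal -0.093 -0.252 0.963
outer loop
vertex -3.497 -1.642 1.59
vertex -2.908 -1.447 1.698
vertex -3.831 0.145 2.025
endloop
endfacet
facet normal 0.354 -0.801 -0.482
outer loop
vertex -2.908 -1.447 1.698
vertex -3.209 -1.265 1.175
vertex -2.62 -1.07 1.283
endloop
endfacet
facet normal 0.675 0.249 0.695
outer loop
vertex -2.908 -1.447 1.698
vertex -2.62 -1.07 1.283
vertex -3.831 0.145 2.025
endloop
endfacet
facet normal 0.354 -0.801 -0.483
outer loop
vertex -2.62 -1.07 1.283
vertex -3.209 -1.265 1.175
vertex -2.921 -0.888 0.761
endloop
endfacet
facet normal 0.663 0.738 -0.125
outer loop
vertex -2.62 -1.07 1.283
vertex -2.921 -0.888 0.761
vertex -3.831 0.145 2.025
endloop
endfacet

endsolid


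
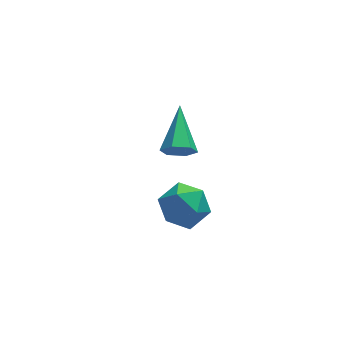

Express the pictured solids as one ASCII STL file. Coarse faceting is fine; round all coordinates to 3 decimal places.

solid 
facet normal -0.208 -0.878 -0.431
outer loop
vertex -0.277 -0.148 2.227
vertex -0.63 0.163 1.764
vertex 0.014 0.056 1.672
endloop
endfacet
facet normal 0.896 -0.101 0.433
outer loop
vertex -0.277 -0.148 2.227
vertex 0.014 0.056 1.672
vertex -0.23 1.857 2.596
endloop
endfacet
facet normal -0.207 -0.879 -0.430
outer loop
vertex 0.014 0.056 1.672
vertex -0.63 0.163 1.764
vertex -0.338 0.366 1.208
endloop
endfacet
facet normal 0.845 0.330 -0.420
outer loop
vertex 0.014 0.056 1.672
vertex -0.338 0.366 1.208
vertex -0.23 1.857 2.596
endloop
endfacet
facet normal -0.208 -0.879 -0.430
outer loop
vertex -0.338 0.366 1.208
vertex -0.63 0.163 1.764
vertex -0.983 0.473 1.301
endloop
endfacet
facet normal 0.007 0.681 -0.732
outer loop
vertex -0.338 0.366 1.208
vertex -0.983 0.473 1.301
vertex -0.23 1.857 2.596
endloop
endfacet
facet normal -0.206 -0.879 -0.431
outer loop
vertex -0.983 0.473 1.301
vertex -0.63 0.163 1.764
vertex -1.275 0.269 1.857
endloop
endfacet
facet normal -0.778 0.600 -0.189
outer loop
vertex -0.983 0.473 1.301
vertex -1.275 0.269 1.857
vertex -0.23 1.857 2.596
endloop
endfacet
facet normal -0.206 -0.879 -0.431
outer loop
vertex -1.275 0.269 1.857
vertex -0.63 0.163 1.764
vertex -0.922 -0.041 2.32
endloop
endfacet
facet normal -0.726 0.168 0.666
outer loop
vertex -1.275 0.269 1.857
vertex -0.922 -0.041 2.32
vertex -0.23 1.857 2.596
endloop
endfacet
facet normal -0.208 -0.878 -0.431
outer loop
vertex -0.922 -0.041 2.32
vertex -0.63 0.163 1.764
vertex -0.277 -0.148 2.227
endloop
endfacet
facet normal 0.111 -0.182 0.977
outer loop
vertex -0.922 -0.041 2.32
vertex -0.277 -0.148 2.227
vertex -0.23 1.857 2.596
endloop
endfacet
facet normal -0.525 0.435 0.731
outer loop
vertex -1.939 -2.678 2.414
vertex -1.395 -3.106 3.059
vertex -1.153 -2.254 2.726
endloop
endfacet
facet normal -0.514 0.845 0.148
outer loop
vertex -1.939 -2.678 2.414
vertex -1.153 -2.254 2.726
vertex -1.372 -2.226 1.806
endloop
endfacet
facet normal -0.792 0.468 -0.391
outer loop
vertex -1.939 -2.678 2.414
vertex -1.372 -2.226 1.806
vertex -1.749 -3.062 1.57
endloop
endfacet
facet normal -0.975 -0.175 -0.140
outer loop
vertex -1.939 -2.678 2.414
vertex -1.749 -3.062 1.57
vertex -1.763 -3.605 2.345
endloop
endfacet
facet normal -0.810 -0.195 0.554
outer loop
vertex -1.939 -2.678 2.414
vertex -1.763 -3.605 2.345
vertex -1.395 -3.106 3.059
endloop
endfacet
facet normal 0.167 0.986 -0.010
outer loop
vertex -1.372 -2.226 1.806
vertex -1.153 -2.254 2.726
vertex -0.477 -2.375 2.075
endloop
endfacet
facet normal 0.149 0.323 0.935
outer loop
vertex -1.153 -2.254 2.726
vertex -1.395 -3.106 3.059
vertex -0.491 -2.918 2.85
endloop
endfacet
facet normal -0.310 -0.697 0.647
outer loop
vertex -1.395 -3.106 3.059
vertex -1.763 -3.605 2.345
vertex -0.868 -3.754 2.614
endloop
endfacet
facet normal -0.577 -0.664 -0.476
outer loop
vertex -1.763 -3.605 2.345
vertex -1.749 -3.062 1.57
vertex -1.087 -3.726 1.694
endloop
endfacet
facet normal -0.282 0.376 -0.882
outer loop
vertex -1.749 -3.062 1.57
vertex -1.372 -2.226 1.806
vertex -0.845 -2.874 1.361
endloop
endfacet
facet normal 0.975 0.175 0.140
outer loop
vertex -0.301 -3.302 2.006
vertex -0.477 -2.375 2.075
vertex -0.491 -2.918 2.85
endloop
endfacet
facet normal 0.792 -0.468 0.391
outer loop
vertex -0.301 -3.302 2.006
vertex -0.491 -2.918 2.85
vertex -0.868 -3.754 2.614
endloop
endfacet
facet normal 0.514 -0.845 -0.148
outer loop
vertex -0.301 -3.302 2.006
vertex -0.868 -3.754 2.614
vertex -1.087 -3.726 1.694
endloop
endfacet
facet normal 0.525 -0.435 -0.731
outer loop
vertex -0.301 -3.302 2.006
vertex -1.087 -3.726 1.694
vertex -0.845 -2.874 1.361
endloop
endfacet
facet normal 0.810 0.195 -0.554
outer loop
vertex -0.301 -3.302 2.006
vertex -0.845 -2.874 1.361
vertex -0.477 -2.375 2.075
endloop
endfacet
facet normal 0.577 0.664 0.476
outer loop
vertex -0.491 -2.918 2.85
vertex -0.477 -2.375 2.075
vertex -1.153 -2.254 2.726
endloop
endfacet
facet normal 0.282 -0.376 0.882
outer loop
vertex -0.868 -3.754 2.614
vertex -0.491 -2.918 2.85
vertex -1.395 -3.106 3.059
endloop
endfacet
facet normal -0.167 -0.986 0.010
outer loop
vertex -1.087 -3.726 1.694
vertex -0.868 -3.754 2.614
vertex -1.763 -3.605 2.345
endloop
endfacet
facet normal -0.149 -0.323 -0.935
outer loop
vertex -0.845 -2.874 1.361
vertex -1.087 -3.726 1.694
vertex -1.749 -3.062 1.57
endloop
endfacet
facet normal 0.310 0.697 -0.647
outer loop
vertex -0.477 -2.375 2.075
vertex -0.845 -2.874 1.361
vertex -1.372 -2.226 1.806
endloop
endfacet

endsolid
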